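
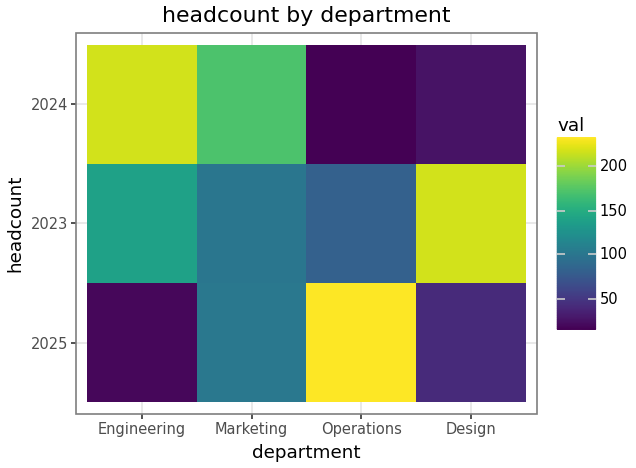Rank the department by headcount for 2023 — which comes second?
Top 3 for 2023: Design ≈ 220, Engineering ≈ 140, Marketing ≈ 100.

Engineering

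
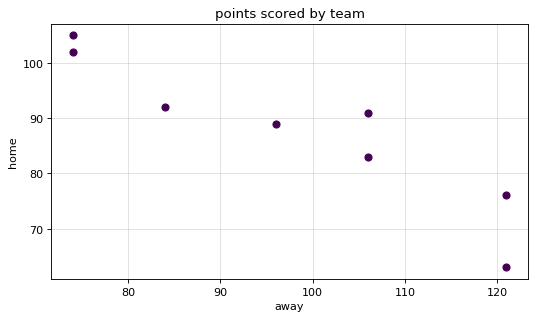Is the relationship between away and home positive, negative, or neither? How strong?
negative, strong

Points are negatively correlated; strong (|r| ≈ 0.9).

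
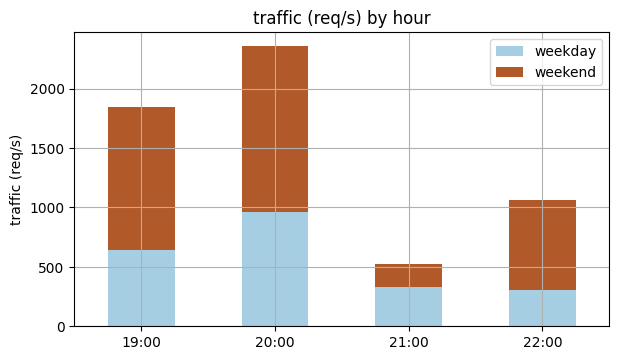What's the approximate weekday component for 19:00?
weekday top ≈ 600, bottom ≈ 0; segment ≈ 600.

≈ 600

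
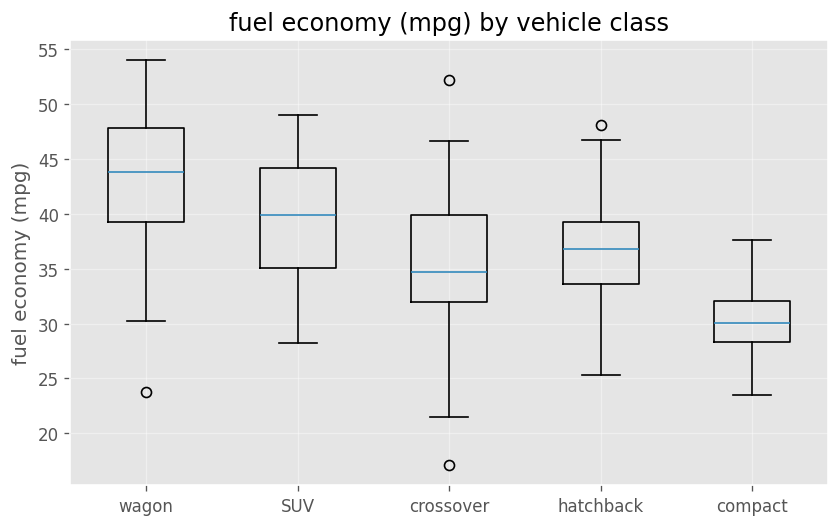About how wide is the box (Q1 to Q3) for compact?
Q3 ≈ 32, Q1 ≈ 28; IQR ≈ 4.

≈ 4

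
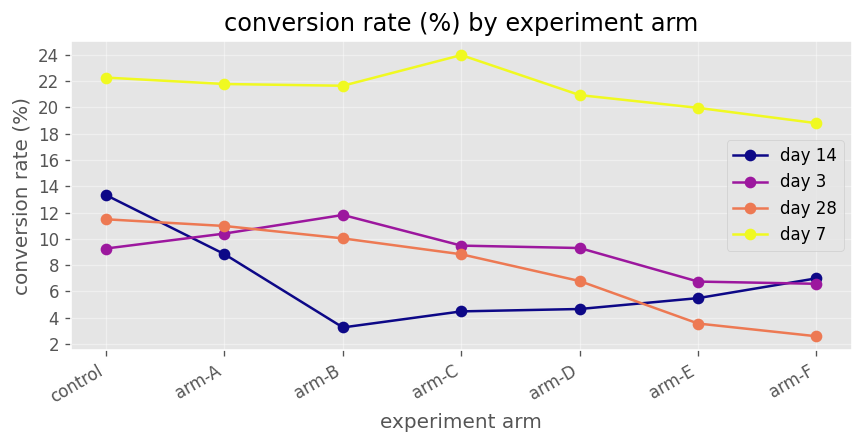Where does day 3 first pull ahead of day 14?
control: day 3 ≈ 10 vs day 14 ≈ 14 (not yet); arm-A: day 3 ≈ 10 vs day 14 ≈ 8 (first crossover).

arm-A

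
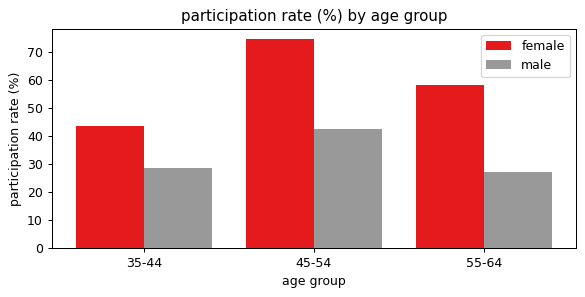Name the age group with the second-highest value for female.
55-64

Top 3 for female: 45-54 ≈ 70, 55-64 ≈ 60, 35-44 ≈ 40.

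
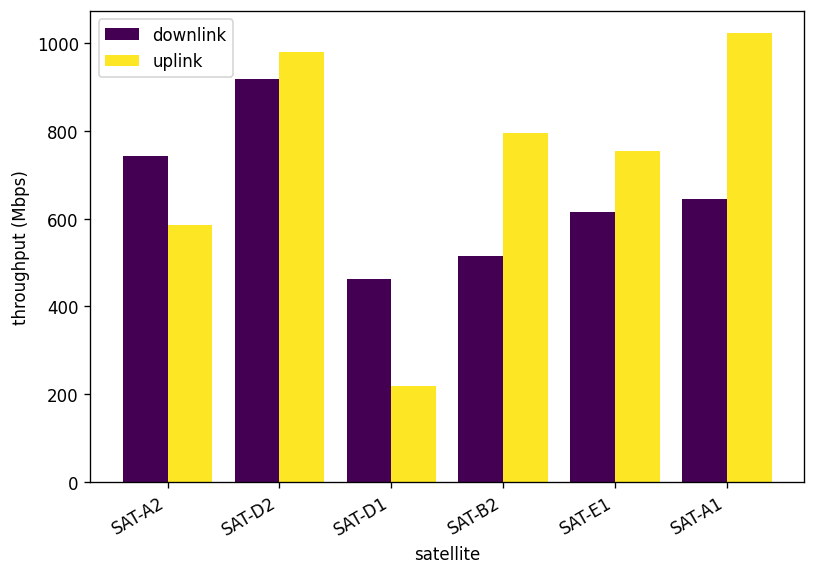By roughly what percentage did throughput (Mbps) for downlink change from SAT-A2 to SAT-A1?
≈ -14.3%

SAT-A2 ≈ 700, SAT-A1 ≈ 600; (600 − 700) / 700 ≈ -14.3%.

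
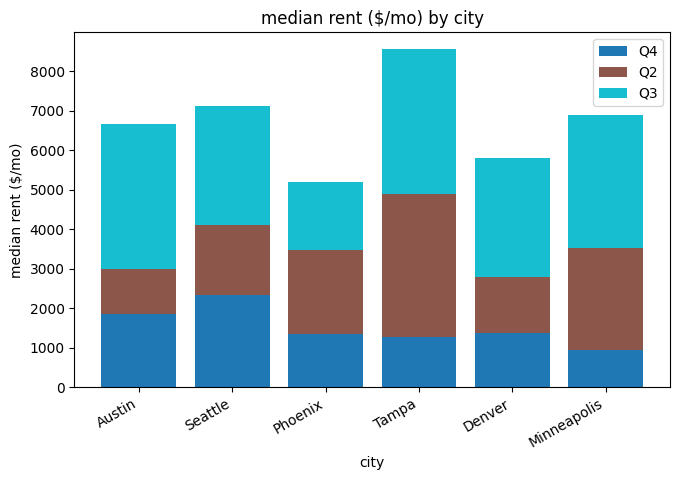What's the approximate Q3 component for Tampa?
Q3 top ≈ 9000, bottom ≈ 5000; segment ≈ 4000.

≈ 4000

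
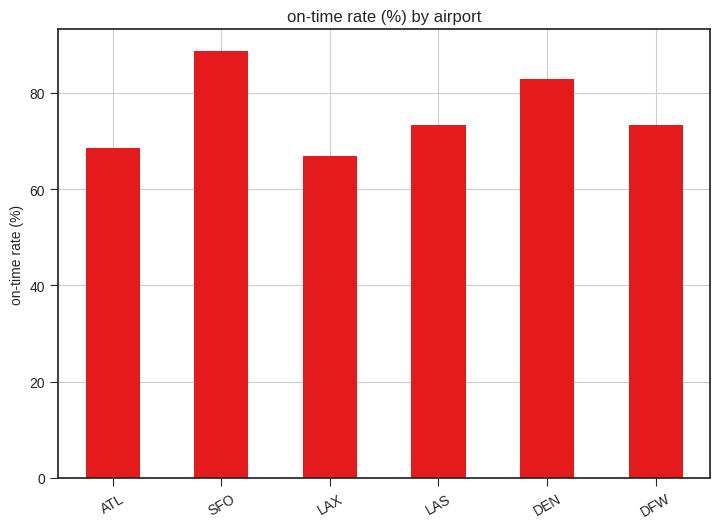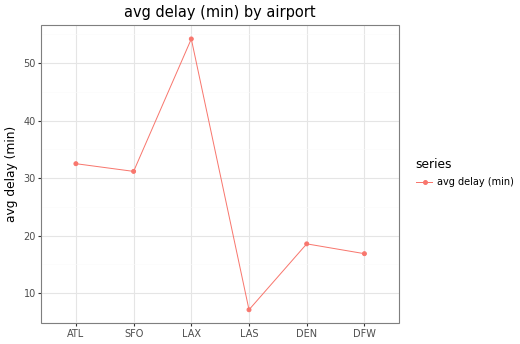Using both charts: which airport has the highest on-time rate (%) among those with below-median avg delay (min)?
Chart 2 median avg delay (min) ≈ 25; below-median airports: LAS, DEN, DFW. Among those, DEN has the highest on-time rate (%) (≈ 80).

DEN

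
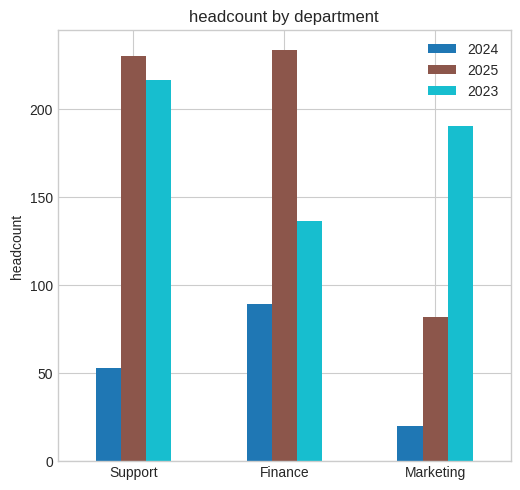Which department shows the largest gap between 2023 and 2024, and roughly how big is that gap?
Marketing: 2023 ≈ 200, 2024 ≈ 20 → gap ≈ 180. Next-largest (Support) is only ≈ 160.

Marketing, ≈ 180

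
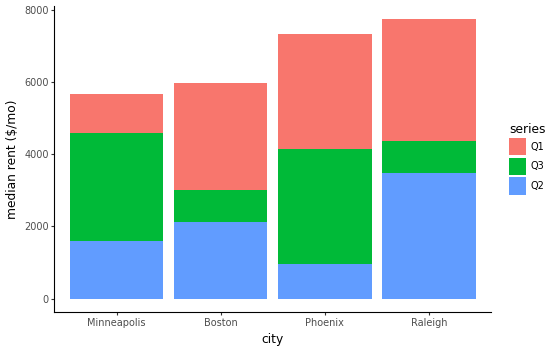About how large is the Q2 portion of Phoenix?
≈ 1000

Q2 top ≈ 1000, bottom ≈ 0; segment ≈ 1000.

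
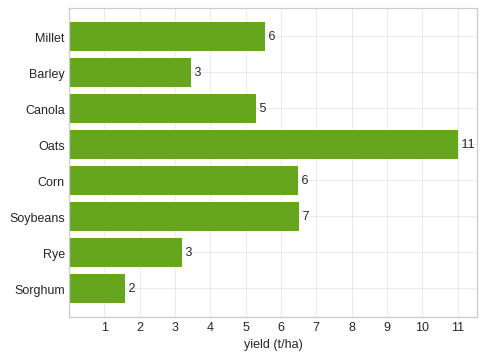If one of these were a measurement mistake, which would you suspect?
Oats

Oats ≈ 11; the rest sit between ≈ 2 and ≈ 7.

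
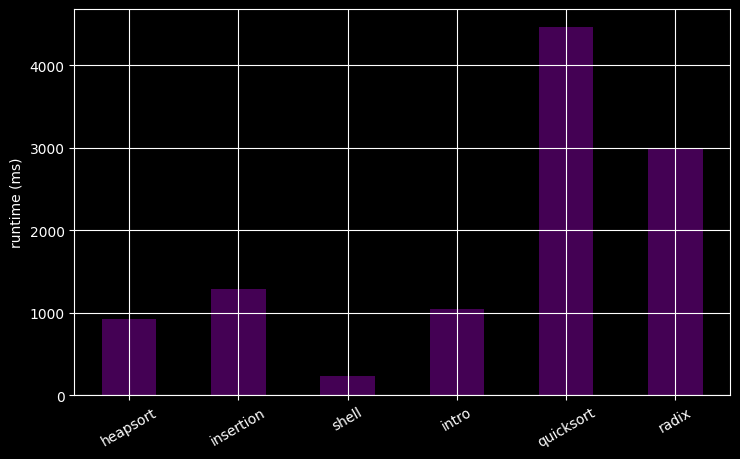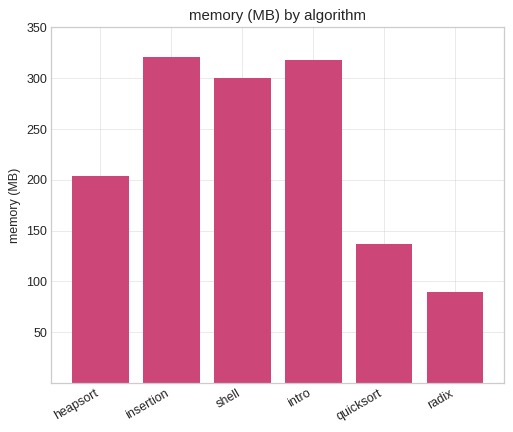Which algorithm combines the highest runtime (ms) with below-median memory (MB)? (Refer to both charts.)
Chart 2 median memory (MB) ≈ 250; below-median algorithms: heapsort, quicksort, radix. Among those, quicksort has the highest runtime (ms) (≈ 4500).

quicksort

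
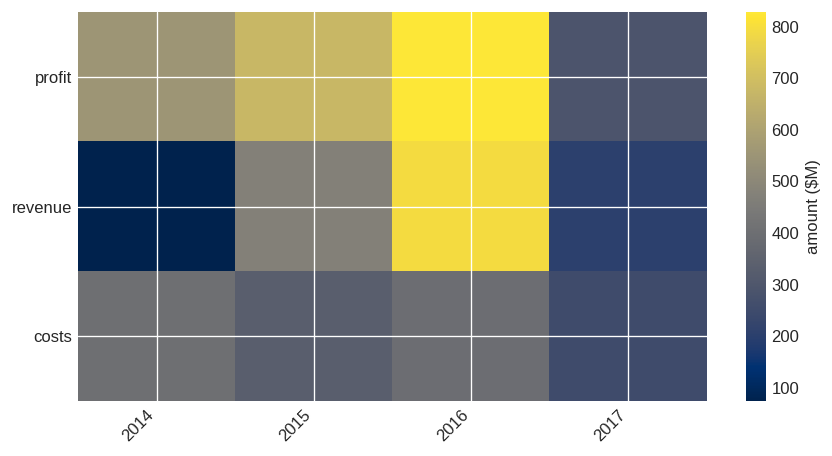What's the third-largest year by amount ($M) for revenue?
Top 4 for revenue: 2016 ≈ 800, 2015 ≈ 500, 2017 ≈ 200, 2014 ≈ 100.

2017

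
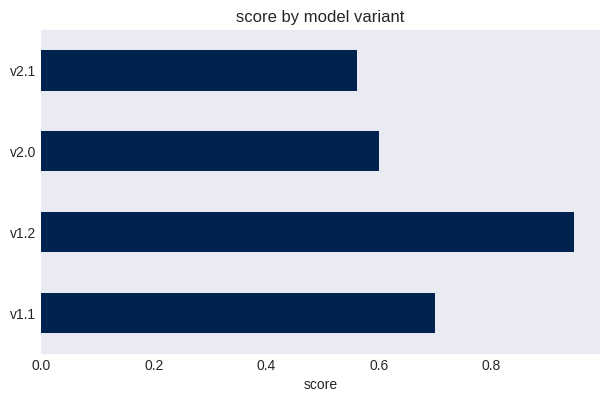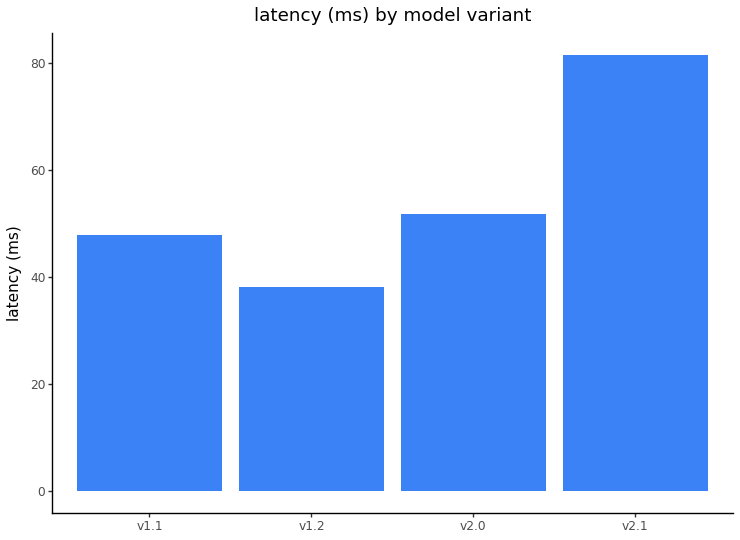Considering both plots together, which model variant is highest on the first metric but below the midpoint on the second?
Chart 2 median latency (ms) ≈ 50; below-median model variants: v1.1, v1.2. Among those, v1.2 has the highest score (≈ 0.9).

v1.2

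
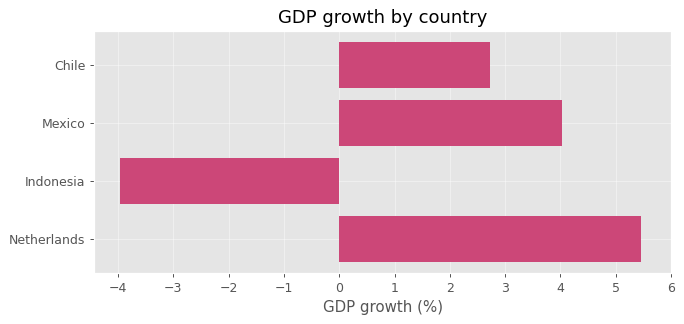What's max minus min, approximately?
≈ 9

Max Netherlands ≈ 5, min Indonesia ≈ -4; range ≈ 9.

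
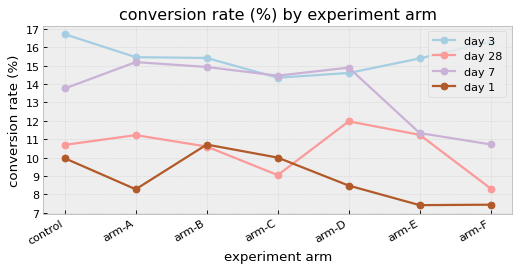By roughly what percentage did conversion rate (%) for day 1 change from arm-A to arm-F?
≈ -12.5%

arm-A ≈ 8, arm-F ≈ 7; (7 − 8) / 8 ≈ -12.5%.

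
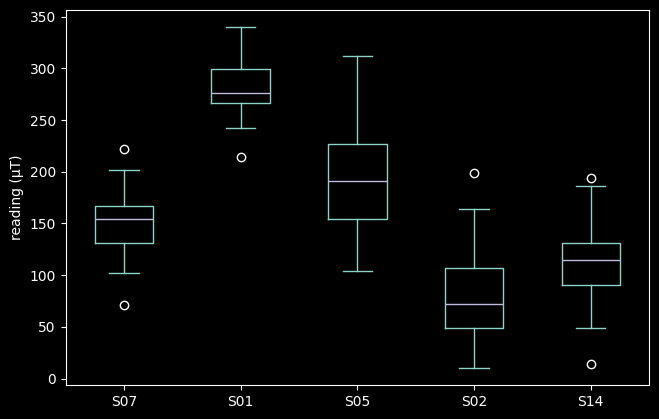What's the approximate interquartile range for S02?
≈ 60

Q3 ≈ 100, Q1 ≈ 40; IQR ≈ 60.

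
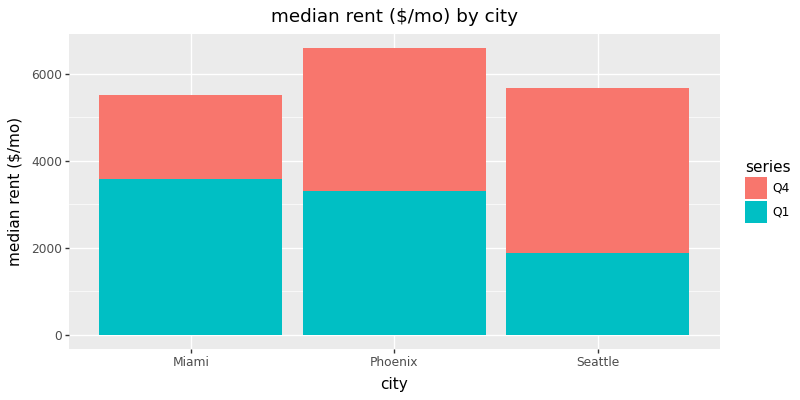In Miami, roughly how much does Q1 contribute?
≈ 4000

Q1 top ≈ 4000, bottom ≈ 0; segment ≈ 4000.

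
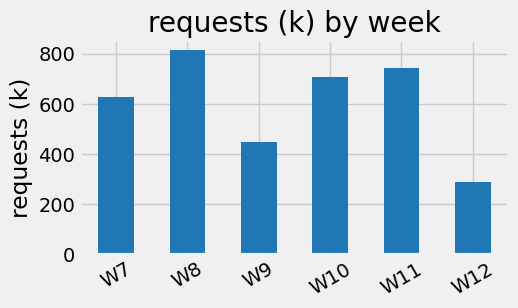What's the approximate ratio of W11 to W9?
≈ 1.75×

W11 ≈ 700, W9 ≈ 400; 700/400 ≈ 1.75.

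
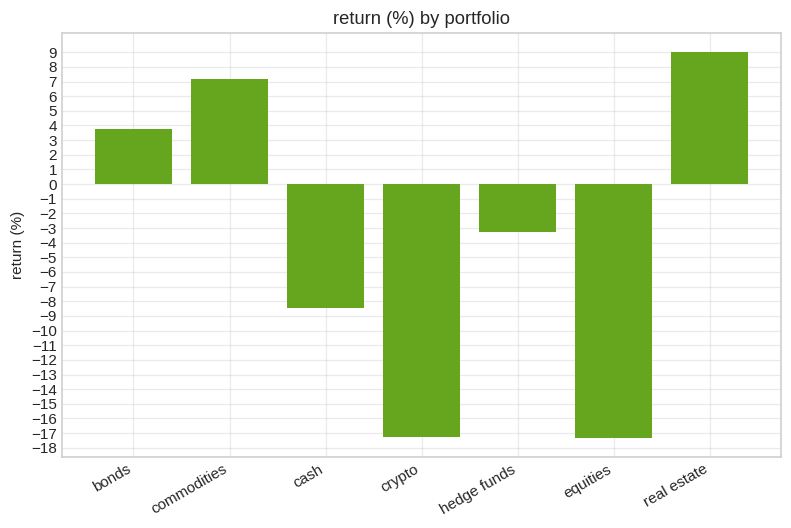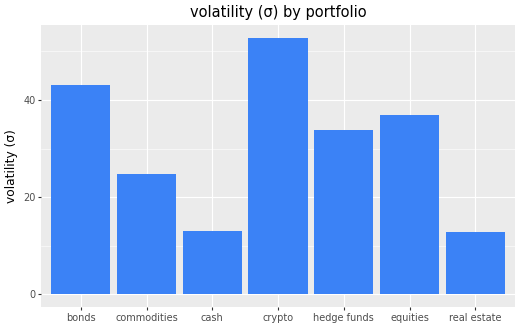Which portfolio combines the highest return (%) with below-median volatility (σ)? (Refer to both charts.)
real estate

Chart 2 median volatility (σ) ≈ 35; below-median portfolios: commodities, cash, real estate. Among those, real estate has the highest return (%) (≈ 9).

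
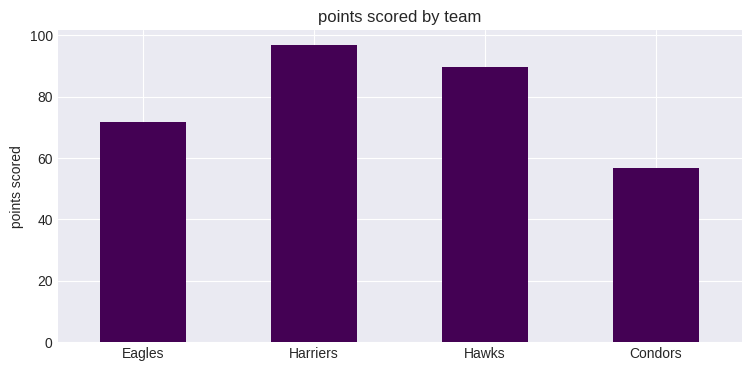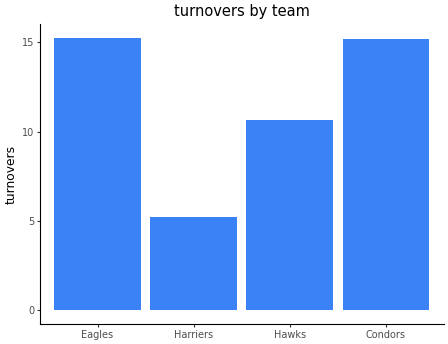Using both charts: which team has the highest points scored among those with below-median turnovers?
Chart 2 median turnovers ≈ 12; below-median teams: Harriers, Hawks. Among those, Harriers has the highest points scored (≈ 100).

Harriers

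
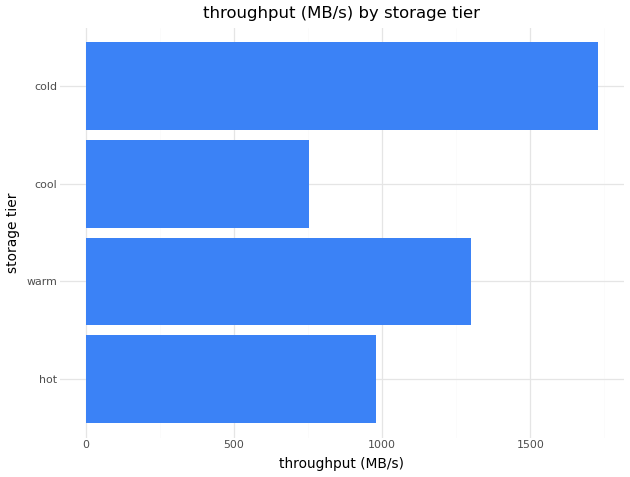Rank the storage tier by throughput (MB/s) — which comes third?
Top 4: cold ≈ 1800, warm ≈ 1200, hot ≈ 1000, cool ≈ 800.

hot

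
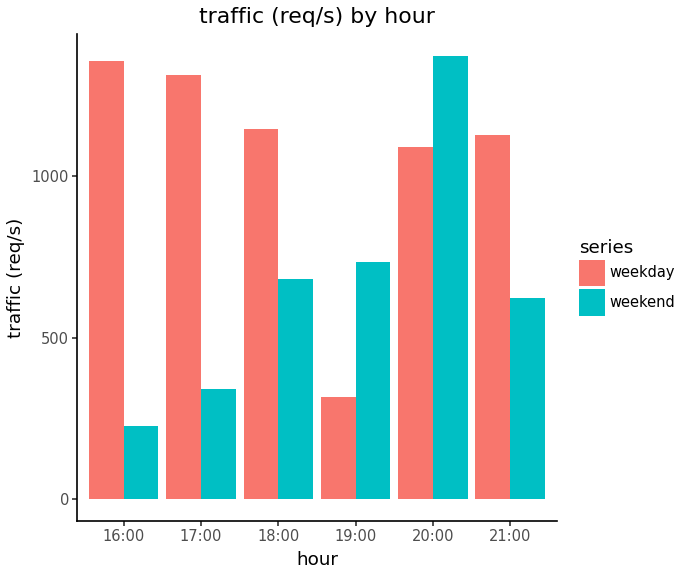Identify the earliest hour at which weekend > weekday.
18:00: weekend ≈ 600 vs weekday ≈ 1200 (not yet); 19:00: weekend ≈ 800 vs weekday ≈ 400 (first crossover).

19:00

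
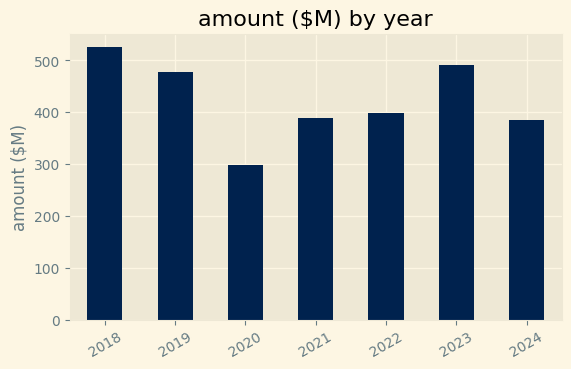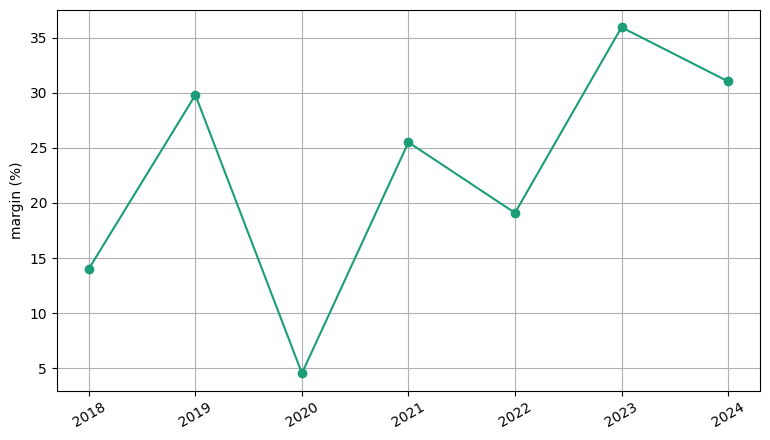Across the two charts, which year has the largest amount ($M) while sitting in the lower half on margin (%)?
Chart 2 median margin (%) ≈ 25; below-median years: 2018, 2020, 2022. Among those, 2018 has the highest amount ($M) (≈ 550).

2018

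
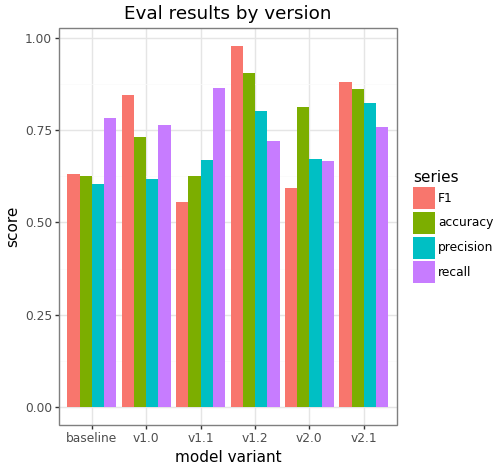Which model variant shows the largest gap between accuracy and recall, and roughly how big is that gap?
v1.1: accuracy ≈ 0.6, recall ≈ 0.9 → gap ≈ 0.3. Next-largest (v1.2) is only ≈ 0.2.

v1.1, ≈ 0.3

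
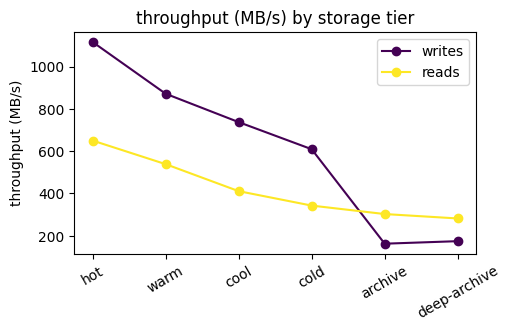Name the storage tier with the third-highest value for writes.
cool

Top 4 for writes: hot ≈ 1100, warm ≈ 900, cool ≈ 700, cold ≈ 600.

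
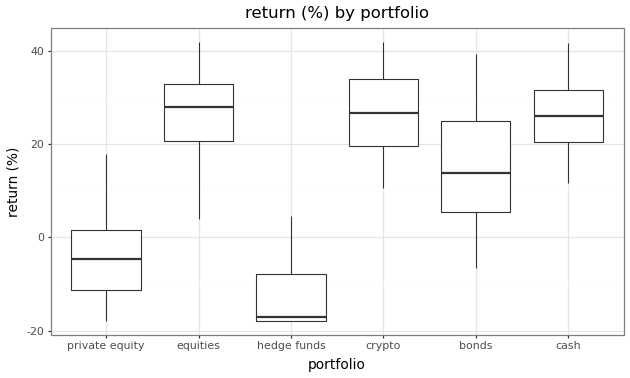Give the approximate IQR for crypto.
Q3 ≈ 35, Q1 ≈ 20; IQR ≈ 15.

≈ 15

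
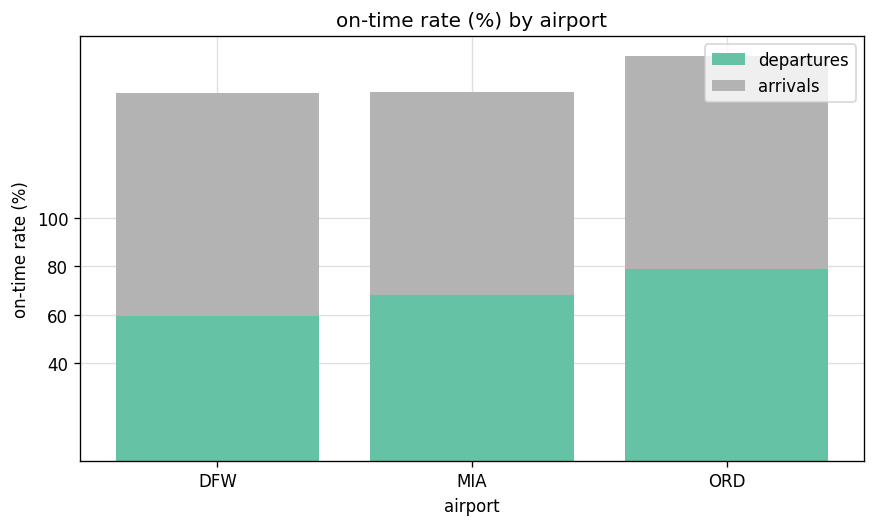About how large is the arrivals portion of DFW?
arrivals top ≈ 160, bottom ≈ 60; segment ≈ 100.

≈ 100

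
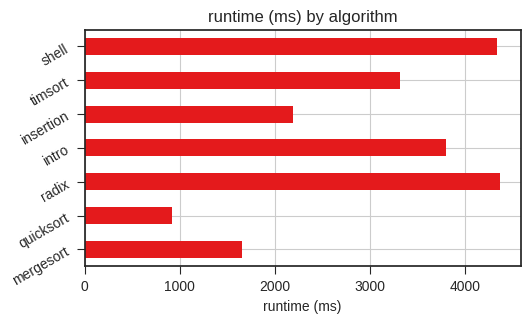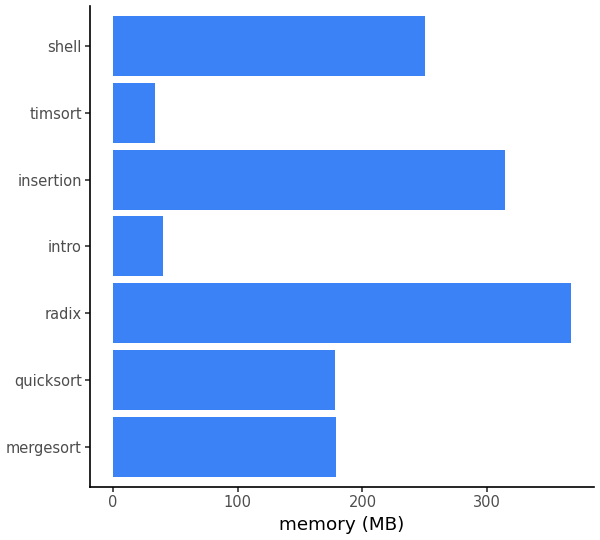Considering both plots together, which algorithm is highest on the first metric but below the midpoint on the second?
intro

Chart 2 median memory (MB) ≈ 200; below-median algorithms: quicksort, intro, timsort. Among those, intro has the highest runtime (ms) (≈ 4000).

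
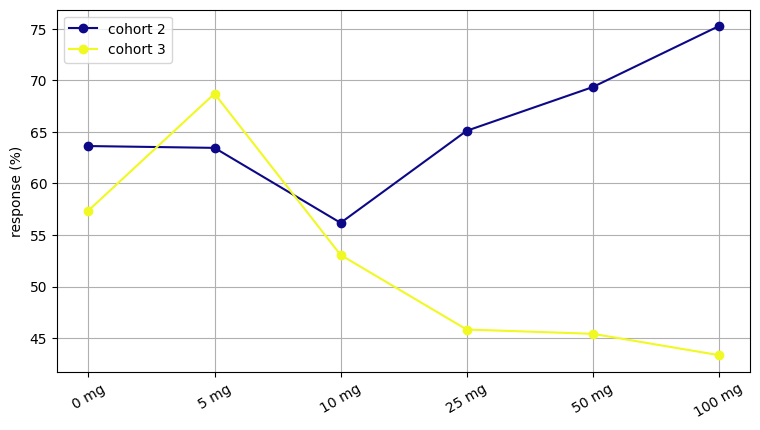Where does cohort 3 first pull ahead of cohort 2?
5 mg

0 mg: cohort 3 ≈ 55 vs cohort 2 ≈ 65 (not yet); 5 mg: cohort 3 ≈ 70 vs cohort 2 ≈ 65 (first crossover).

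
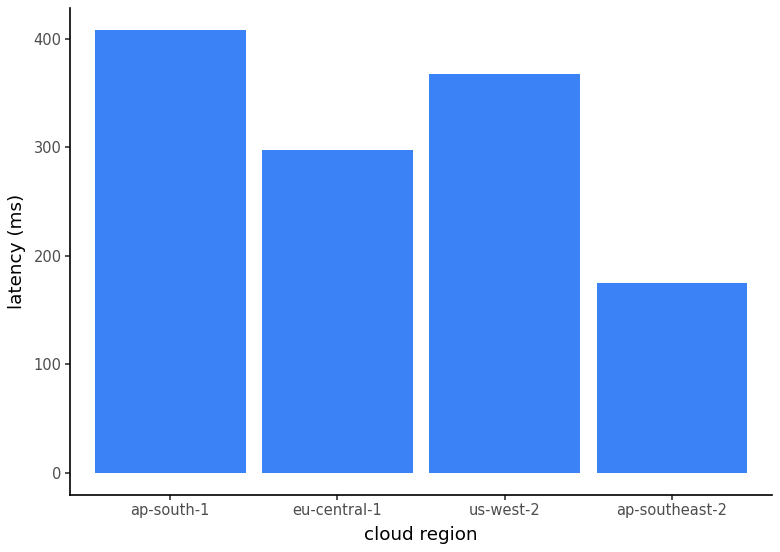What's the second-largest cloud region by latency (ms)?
Top 3: ap-south-1 ≈ 400, us-west-2 ≈ 350, eu-central-1 ≈ 300.

us-west-2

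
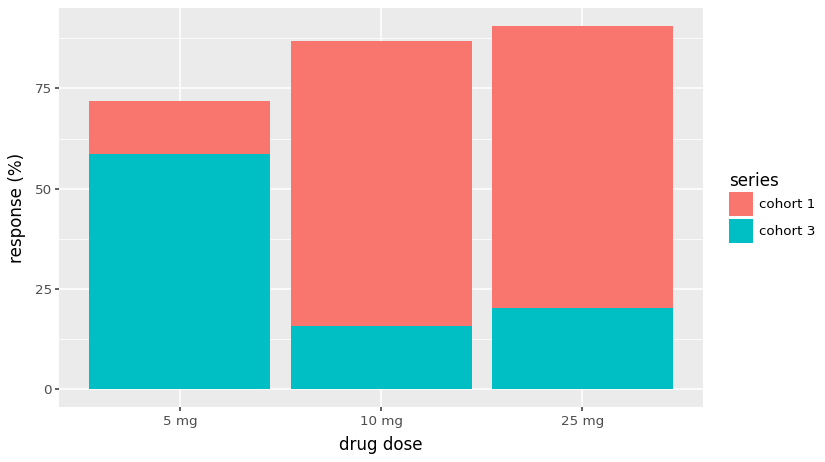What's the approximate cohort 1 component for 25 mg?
≈ 70

cohort 1 top ≈ 90, bottom ≈ 20; segment ≈ 70.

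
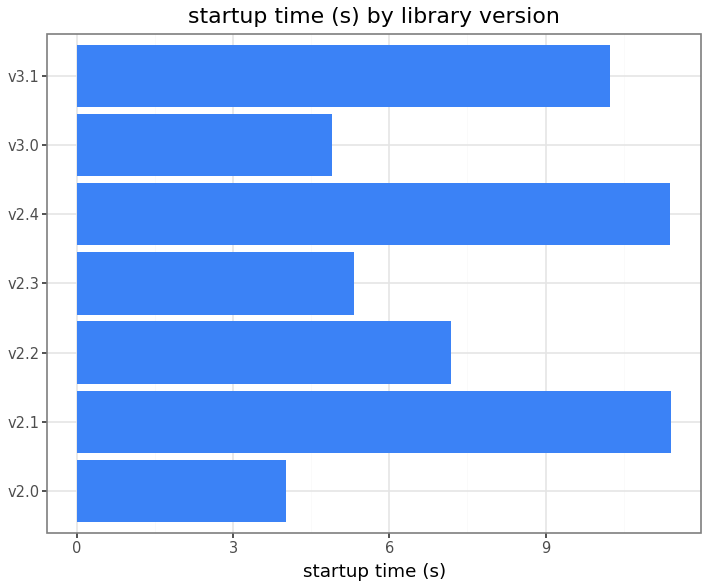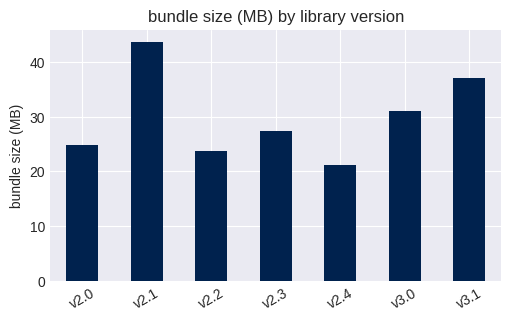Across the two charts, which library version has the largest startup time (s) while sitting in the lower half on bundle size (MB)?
Chart 2 median bundle size (MB) ≈ 25; below-median library versions: v2.0, v2.2, v2.4. Among those, v2.4 has the highest startup time (s) (≈ 12).

v2.4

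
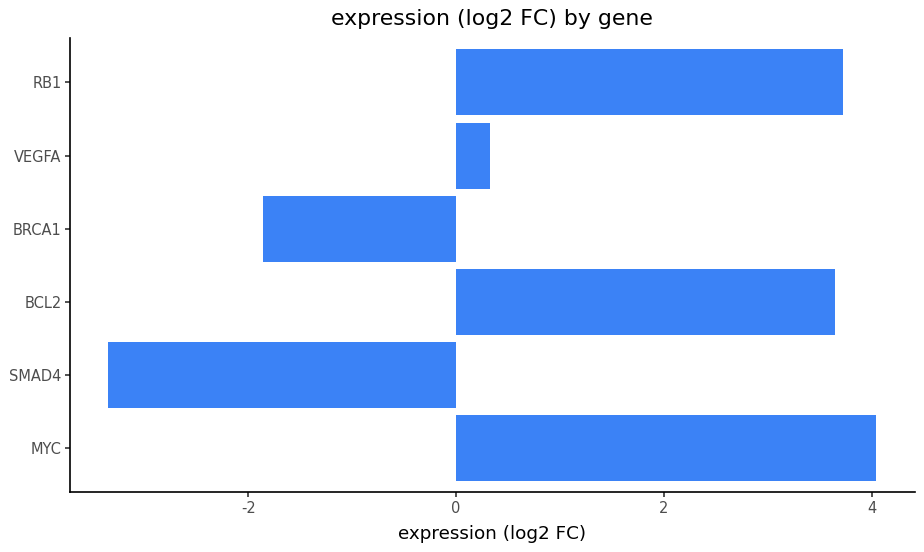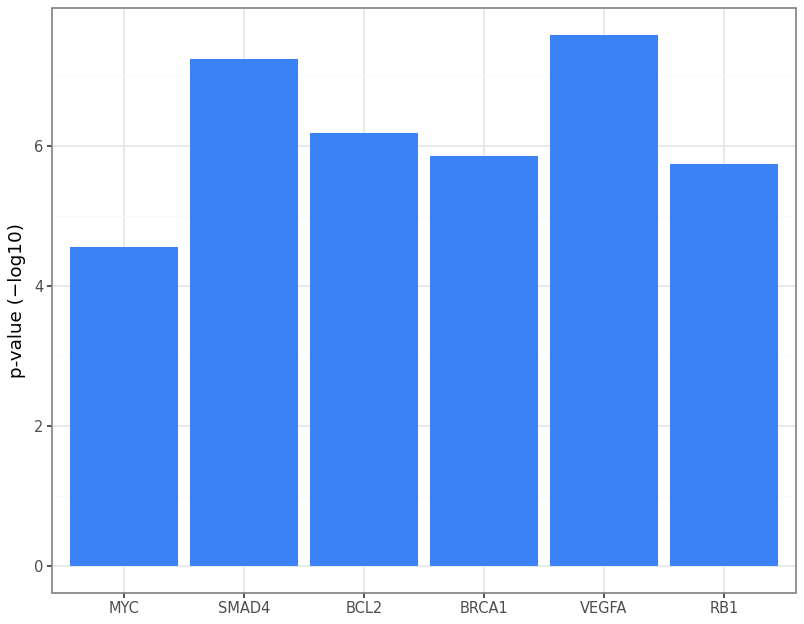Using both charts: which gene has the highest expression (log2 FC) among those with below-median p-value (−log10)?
Chart 2 median p-value (−log10) ≈ 6; below-median genes: MYC, BRCA1, RB1. Among those, MYC has the highest expression (log2 FC) (≈ 4).

MYC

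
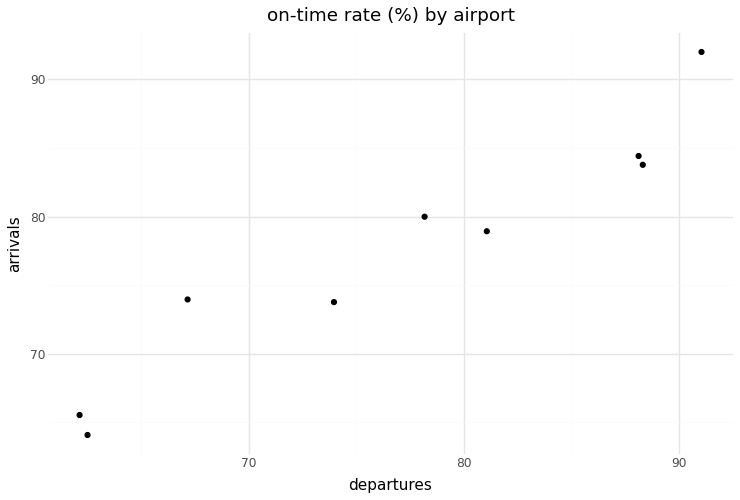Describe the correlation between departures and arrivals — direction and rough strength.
positive, strong

Points are positively correlated; strong (|r| ≈ 1.0).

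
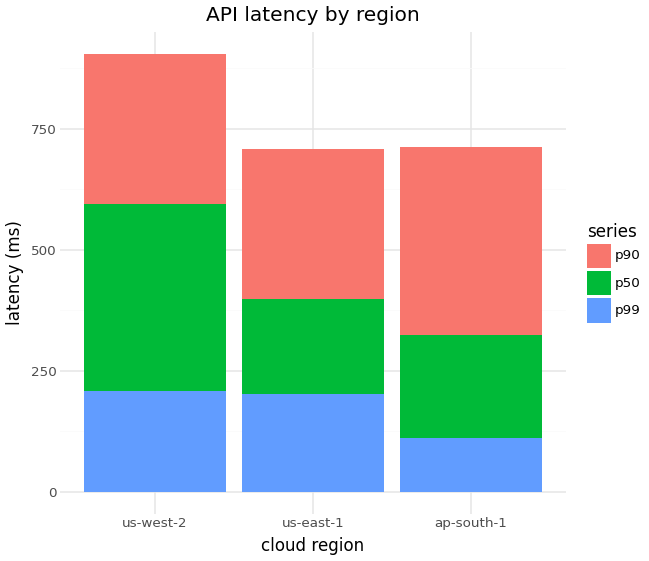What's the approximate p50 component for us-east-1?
p50 top ≈ 400, bottom ≈ 200; segment ≈ 200.

≈ 200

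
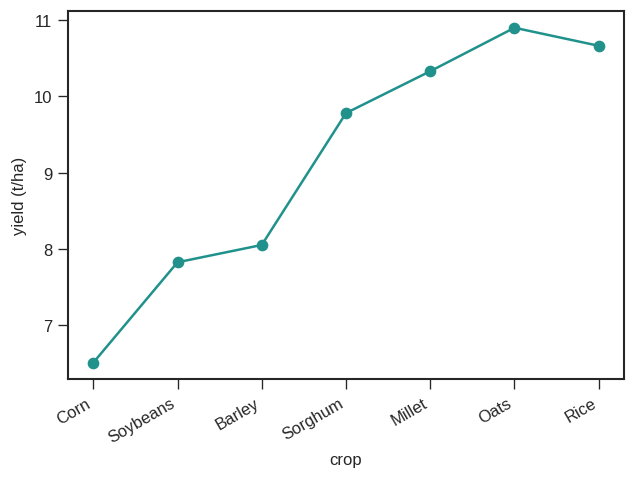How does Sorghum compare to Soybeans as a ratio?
≈ 1.25×

Sorghum ≈ 10.0, Soybeans ≈ 8.0; 10.0/8.0 ≈ 1.25.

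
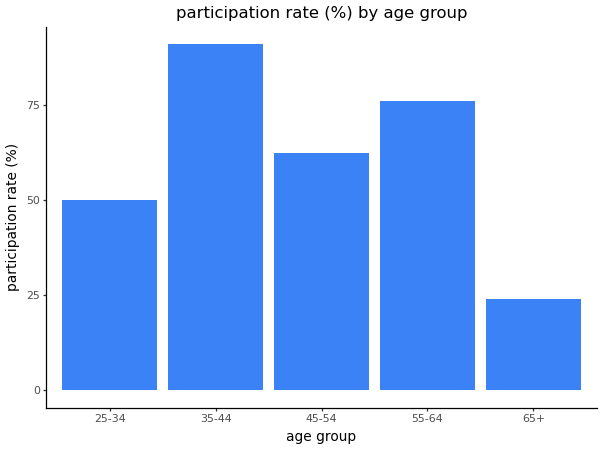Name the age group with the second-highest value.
Top 3: 35-44 ≈ 90, 55-64 ≈ 80, 45-54 ≈ 60.

55-64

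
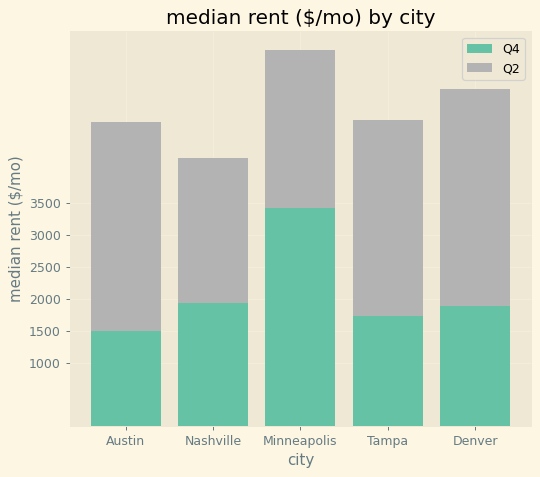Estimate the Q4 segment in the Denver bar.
≈ 2000

Q4 top ≈ 2000, bottom ≈ 0; segment ≈ 2000.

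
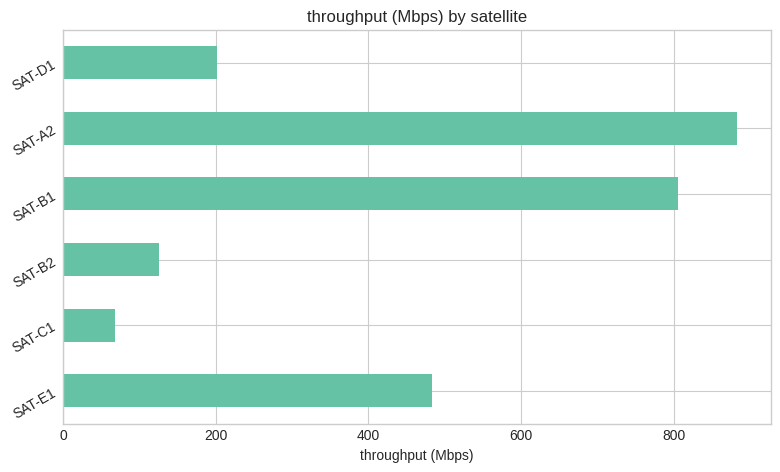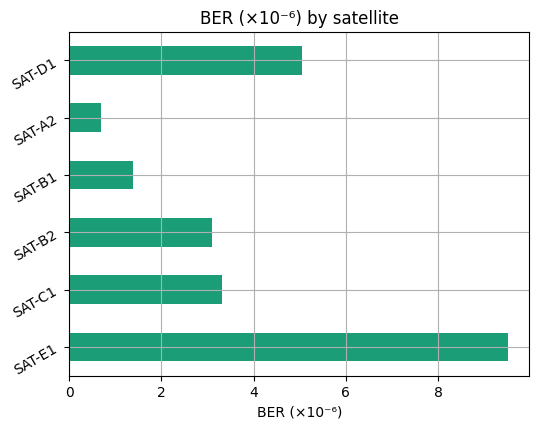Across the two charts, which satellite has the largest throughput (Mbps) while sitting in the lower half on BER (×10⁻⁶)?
SAT-A2

Chart 2 median BER (×10⁻⁶) ≈ 3; below-median satellites: SAT-B2, SAT-B1, SAT-A2. Among those, SAT-A2 has the highest throughput (Mbps) (≈ 900).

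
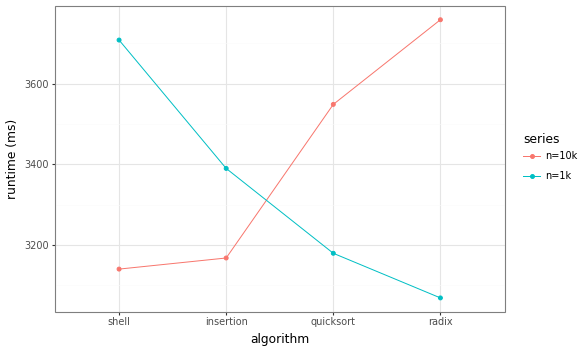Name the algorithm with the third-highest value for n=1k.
quicksort

Top 4 for n=1k: shell ≈ 3700, insertion ≈ 3400, quicksort ≈ 3200, radix ≈ 3100.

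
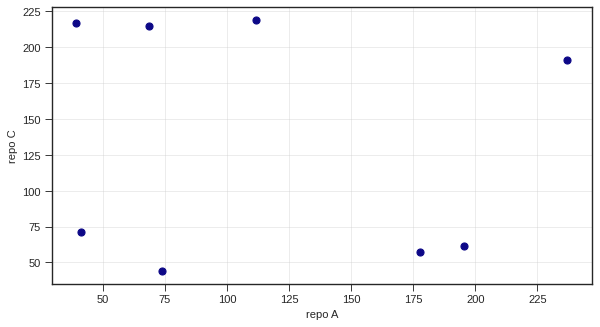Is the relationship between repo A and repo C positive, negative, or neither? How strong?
Points are roughly uncorrelated; weak (|r| ≈ 0.1).

no clear correlation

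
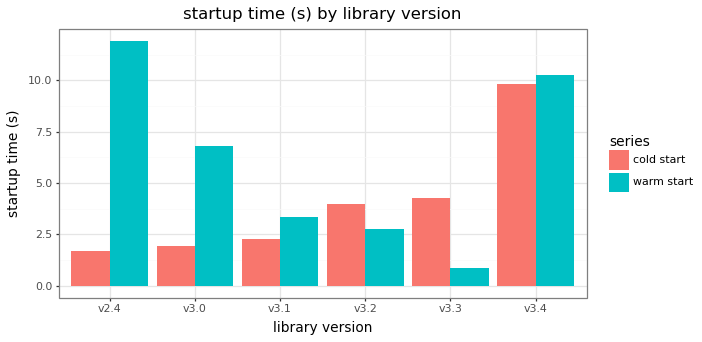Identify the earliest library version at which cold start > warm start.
v3.1: cold start ≈ 2 vs warm start ≈ 3 (not yet); v3.2: cold start ≈ 4 vs warm start ≈ 3 (first crossover).

v3.2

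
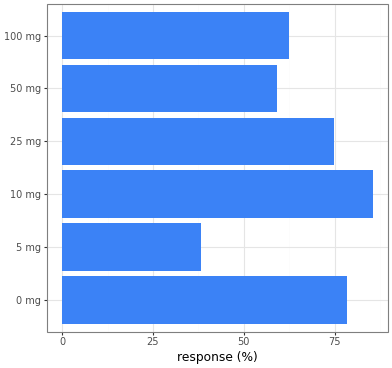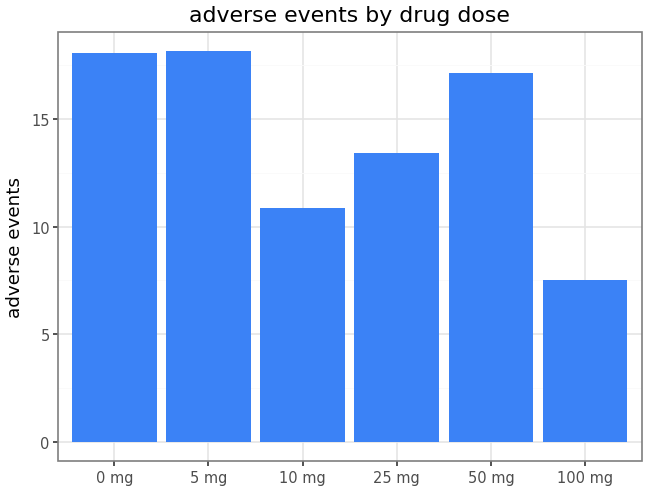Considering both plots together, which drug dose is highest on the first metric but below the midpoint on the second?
Chart 2 median adverse events ≈ 16; below-median drug doses: 10 mg, 25 mg, 100 mg. Among those, 10 mg has the highest response (%) (≈ 90).

10 mg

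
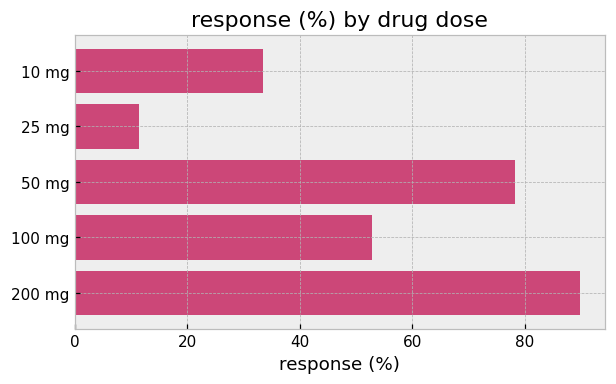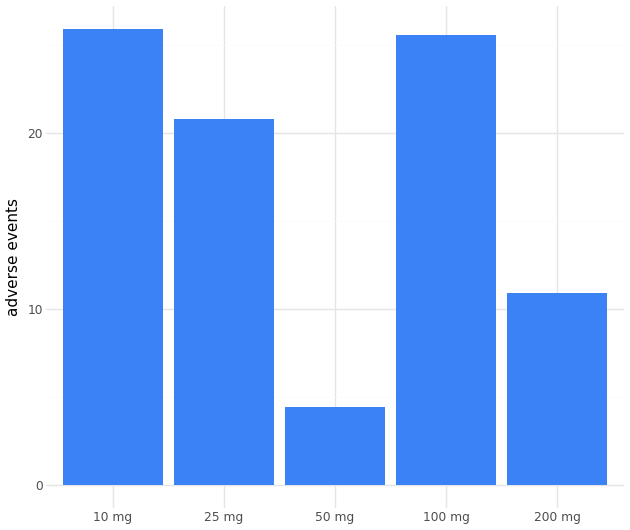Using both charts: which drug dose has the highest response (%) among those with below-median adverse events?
Chart 2 median adverse events ≈ 20; below-median drug doses: 50 mg, 200 mg. Among those, 200 mg has the highest response (%) (≈ 90).

200 mg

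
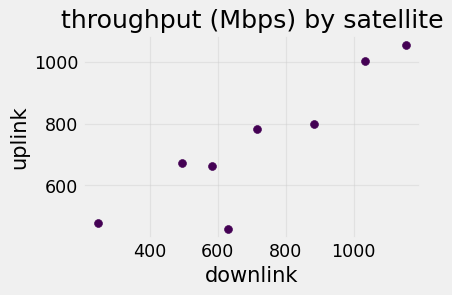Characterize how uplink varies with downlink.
Points are positively correlated; strong (|r| ≈ 0.9).

positive, strong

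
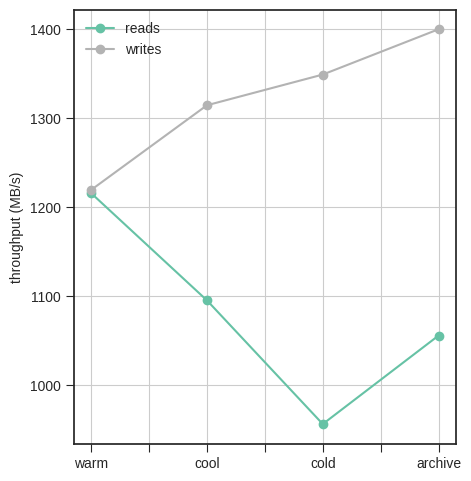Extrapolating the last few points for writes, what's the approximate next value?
Last three: 1300, 1350, 1400 → slope ≈ 50/step → next ≈ 1450.

≈ 1450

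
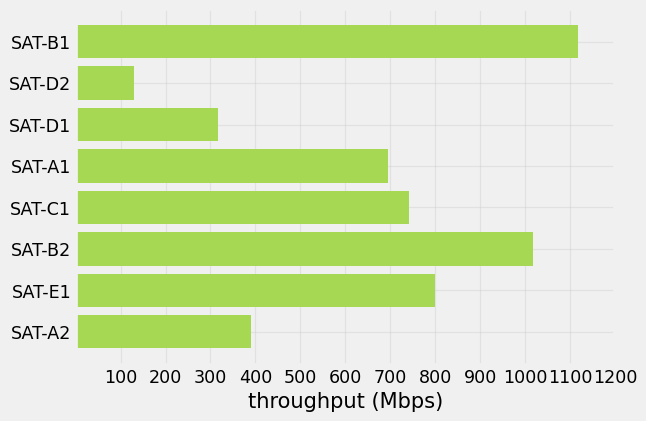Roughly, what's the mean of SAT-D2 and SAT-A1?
≈ 400

(100 + 700) / 2 ≈ 400.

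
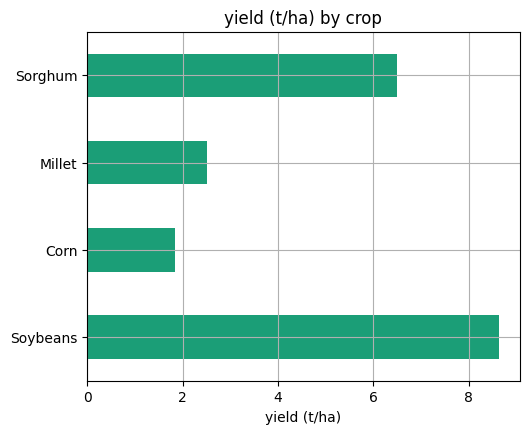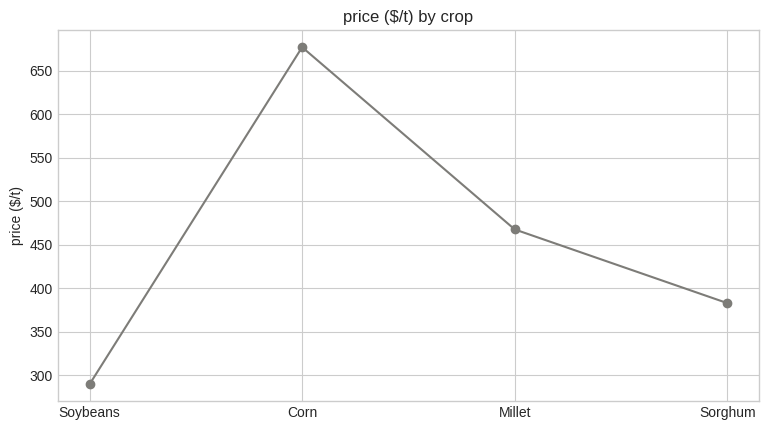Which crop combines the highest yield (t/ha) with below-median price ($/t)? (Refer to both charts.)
Chart 2 median price ($/t) ≈ 400; below-median crops: Soybeans, Sorghum. Among those, Soybeans has the highest yield (t/ha) (≈ 9).

Soybeans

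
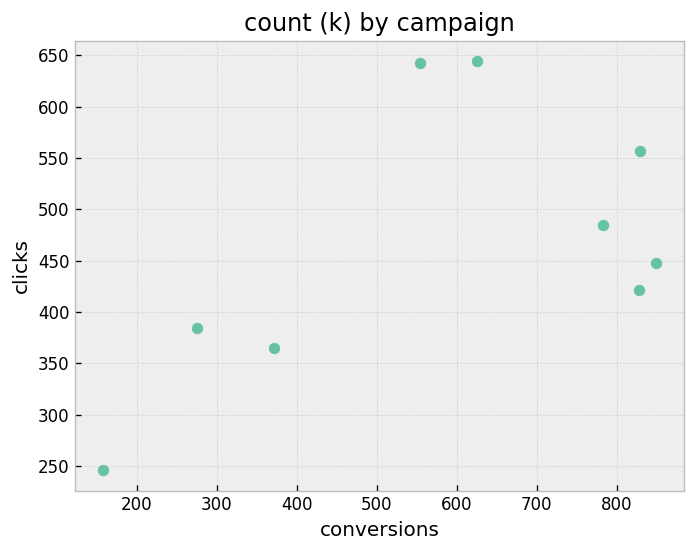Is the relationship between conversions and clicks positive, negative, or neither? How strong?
positive, moderate

Points are positively correlated; moderate (|r| ≈ 0.5).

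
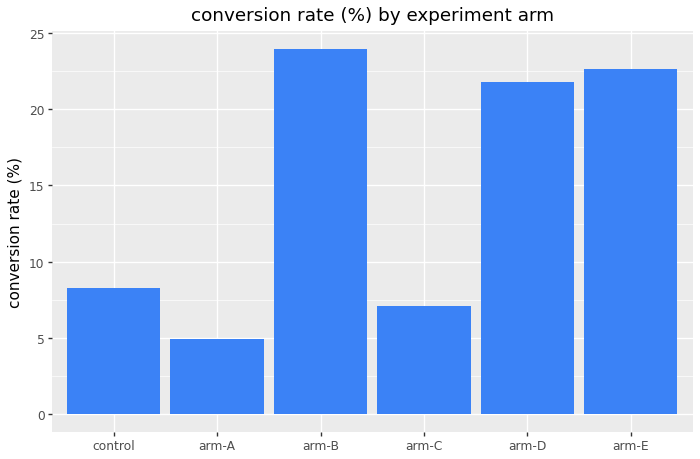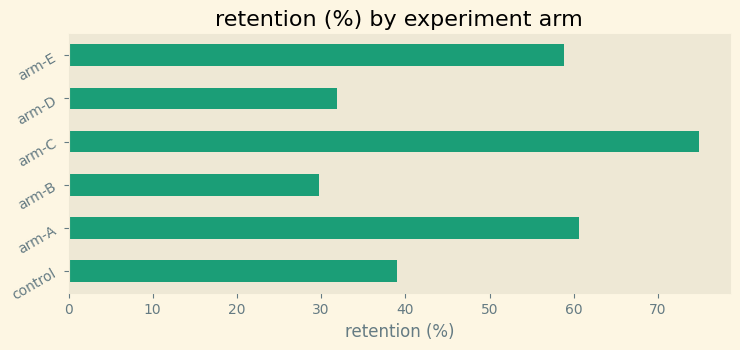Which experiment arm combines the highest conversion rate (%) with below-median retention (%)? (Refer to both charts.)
arm-B

Chart 2 median retention (%) ≈ 50; below-median experiment arms: control, arm-B, arm-D. Among those, arm-B has the highest conversion rate (%) (≈ 25).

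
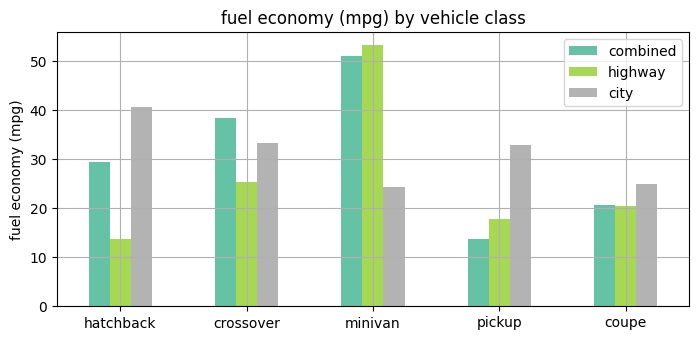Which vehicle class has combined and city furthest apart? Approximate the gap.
minivan, ≈ 25 mpg

minivan: combined ≈ 50, city ≈ 25 → gap ≈ 25. Next-largest (pickup) is only ≈ 20.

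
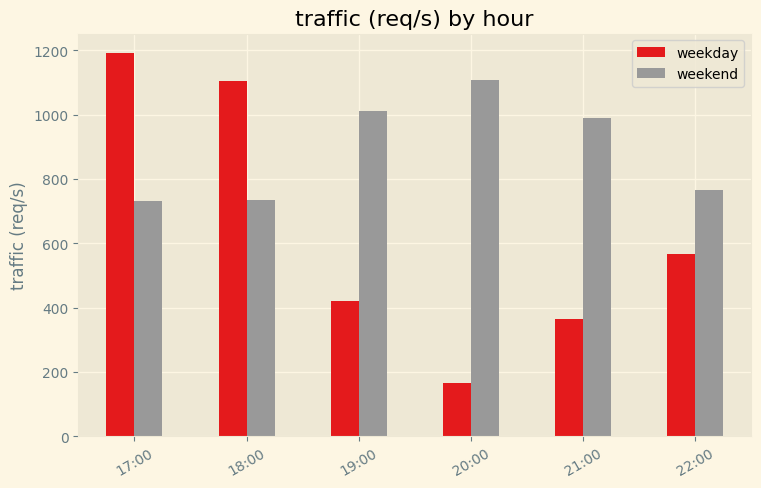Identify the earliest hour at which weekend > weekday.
19:00

18:00: weekend ≈ 700 vs weekday ≈ 1100 (not yet); 19:00: weekend ≈ 1000 vs weekday ≈ 400 (first crossover).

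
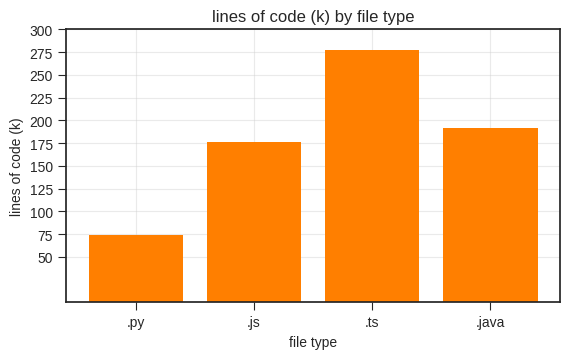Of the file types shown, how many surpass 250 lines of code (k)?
1

Above 250: .ts.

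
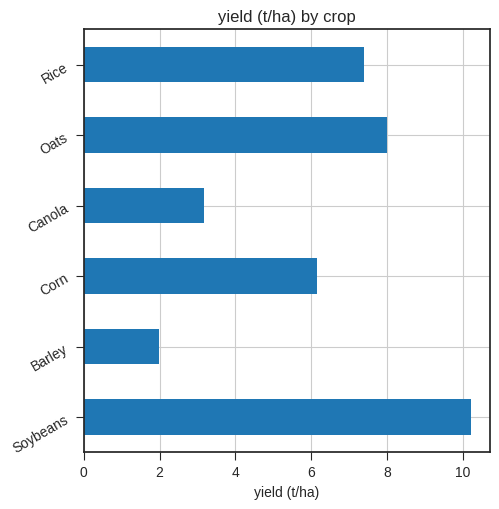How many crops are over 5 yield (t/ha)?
4

Above 5: Soybeans, Corn, Oats, Rice.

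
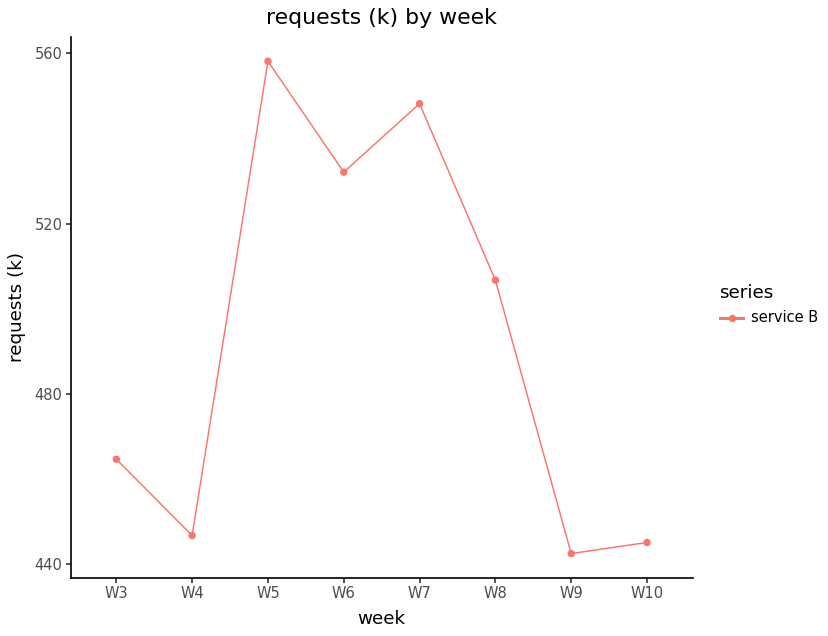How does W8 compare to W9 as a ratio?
W8 ≈ 510, W9 ≈ 440; 510/440 ≈ 1.16.

≈ 1.16×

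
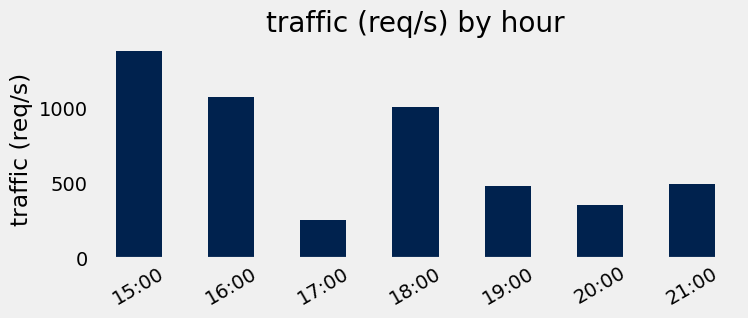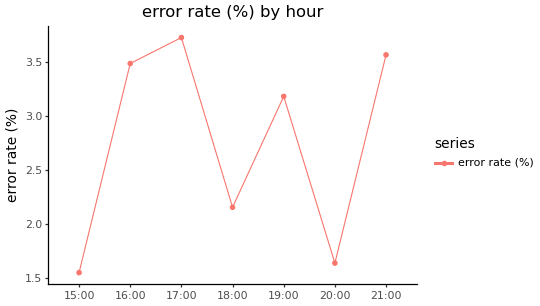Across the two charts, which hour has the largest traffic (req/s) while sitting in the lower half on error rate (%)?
15:00

Chart 2 median error rate (%) ≈ 3; below-median hours: 15:00, 18:00, 20:00. Among those, 15:00 has the highest traffic (req/s) (≈ 1400).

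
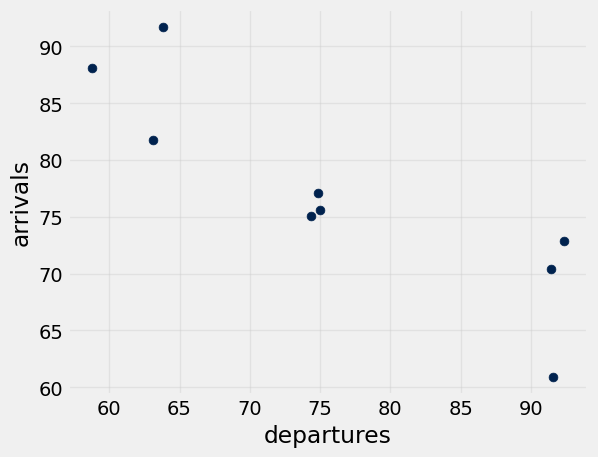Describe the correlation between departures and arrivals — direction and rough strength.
Points are negatively correlated; strong (|r| ≈ 0.9).

negative, strong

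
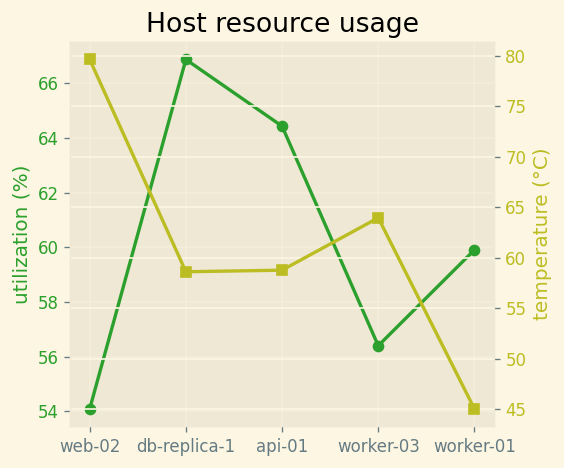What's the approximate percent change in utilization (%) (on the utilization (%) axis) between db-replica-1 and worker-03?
≈ -15.2%

db-replica-1 ≈ 66, worker-03 ≈ 56; (56 − 66) / 66 ≈ -15.2%.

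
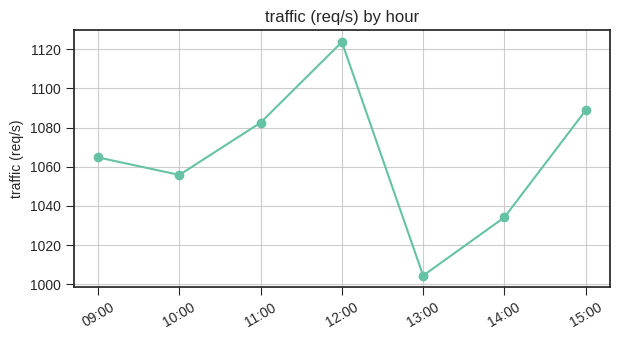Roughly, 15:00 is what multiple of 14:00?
≈ 1.06×

15:00 ≈ 1090, 14:00 ≈ 1030; 1090/1030 ≈ 1.06.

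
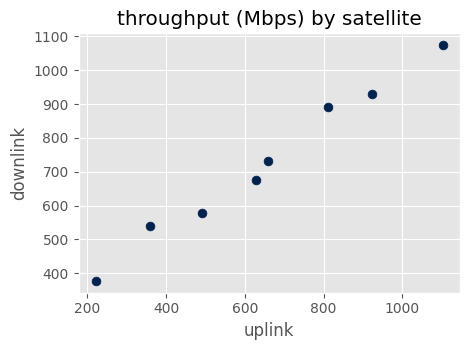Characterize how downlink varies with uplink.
Points are positively correlated; strong (|r| ≈ 1.0).

positive, strong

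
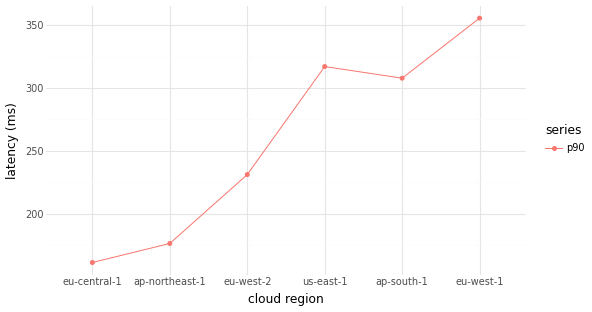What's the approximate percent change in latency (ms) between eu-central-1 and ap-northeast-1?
≈ +12.5%

eu-central-1 ≈ 160, ap-northeast-1 ≈ 180; (180 − 160) / 160 ≈ +12.5%.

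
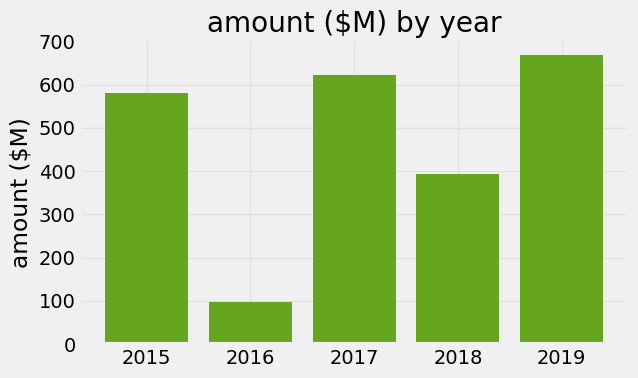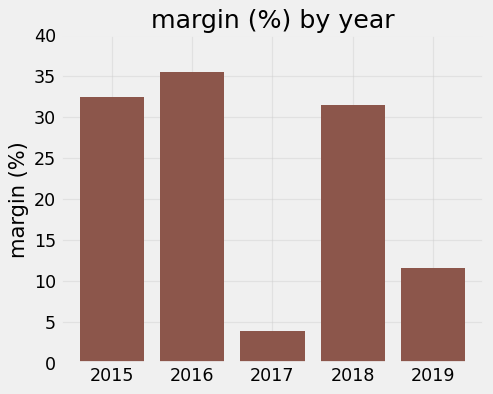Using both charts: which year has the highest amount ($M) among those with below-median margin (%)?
Chart 2 median margin (%) ≈ 30; below-median years: 2017, 2019. Among those, 2019 has the highest amount ($M) (≈ 700).

2019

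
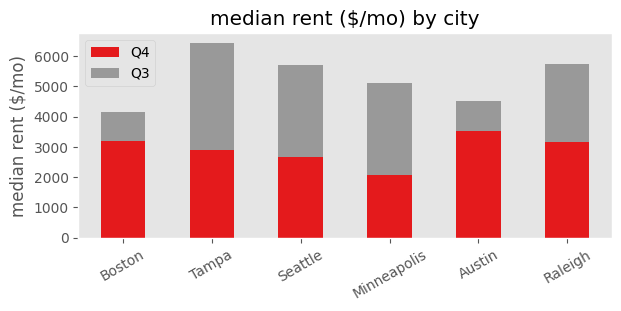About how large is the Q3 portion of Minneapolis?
≈ 3000

Q3 top ≈ 5000, bottom ≈ 2000; segment ≈ 3000.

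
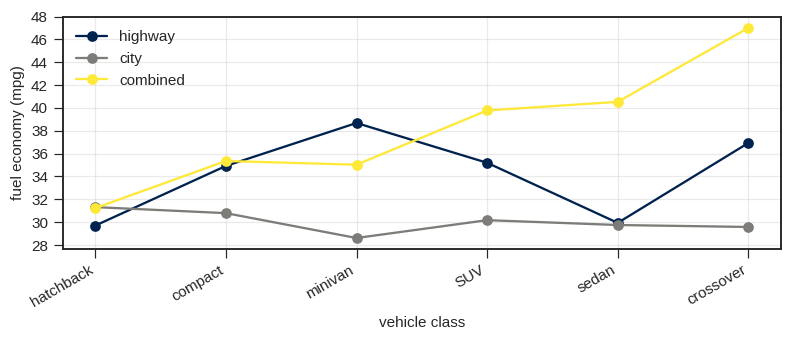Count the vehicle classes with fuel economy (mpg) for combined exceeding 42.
1

Above 42: crossover.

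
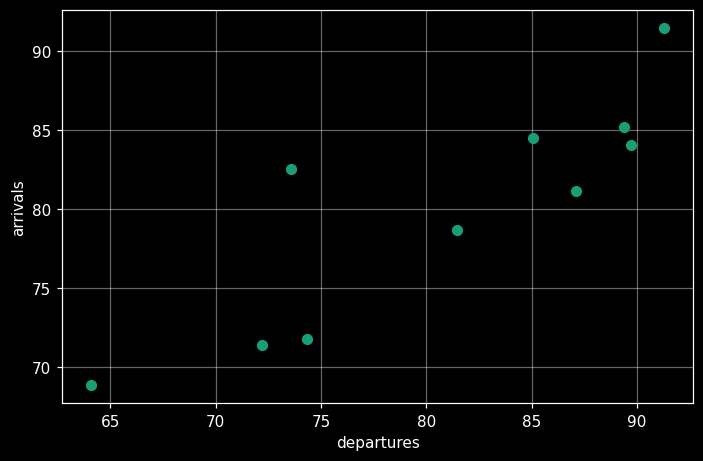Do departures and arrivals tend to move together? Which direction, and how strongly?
positive, strong

Points are positively correlated; strong (|r| ≈ 0.9).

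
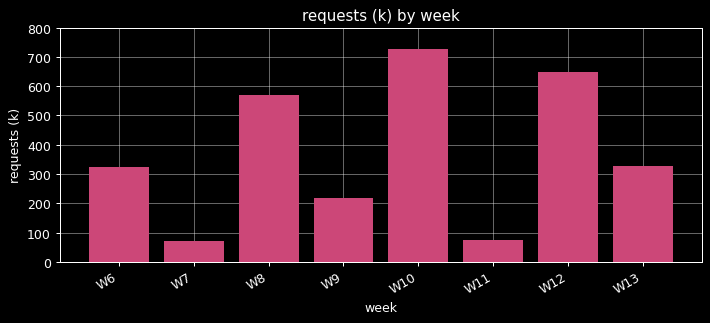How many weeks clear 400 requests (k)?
Above 400: W8, W10, W12.

3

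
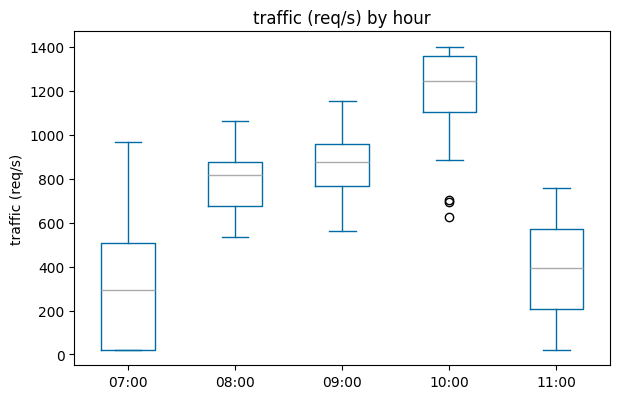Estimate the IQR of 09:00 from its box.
≈ 200

Q3 ≈ 1000, Q1 ≈ 800; IQR ≈ 200.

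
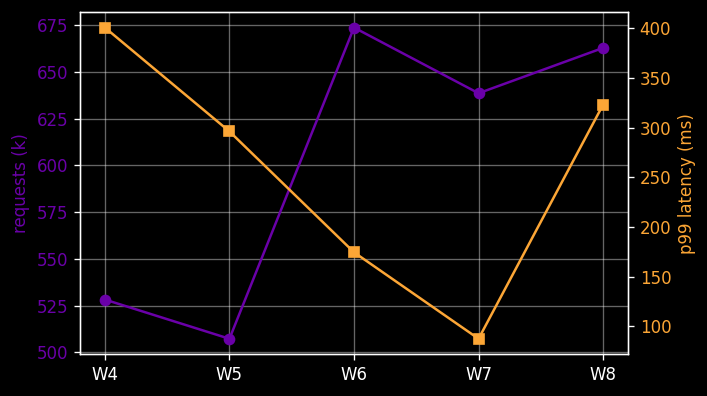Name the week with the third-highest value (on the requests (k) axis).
W7

Top 4 (on the requests (k) axis): W6 ≈ 680, W8 ≈ 660, W7 ≈ 640, W4 ≈ 520.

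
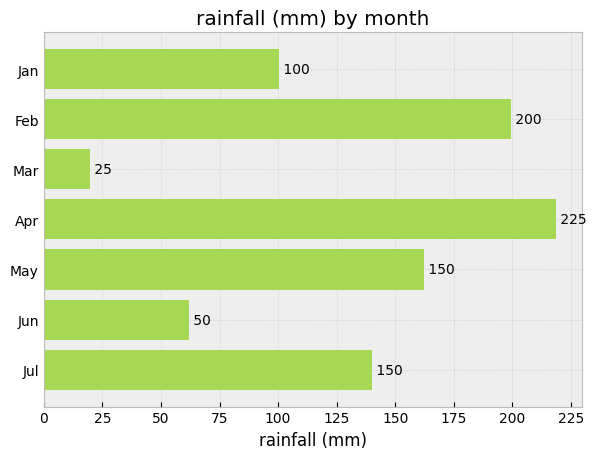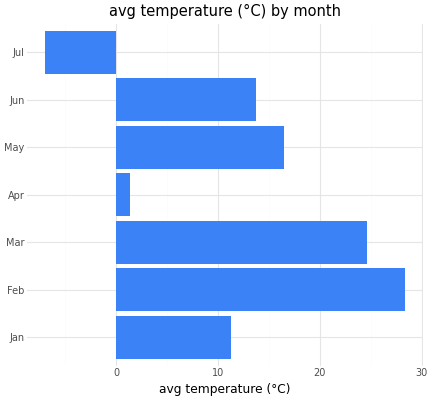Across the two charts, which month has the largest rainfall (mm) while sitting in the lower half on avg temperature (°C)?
Chart 2 median avg temperature (°C) ≈ 15; below-median months: Jan, Apr, Jul. Among those, Apr has the highest rainfall (mm) (≈ 225).

Apr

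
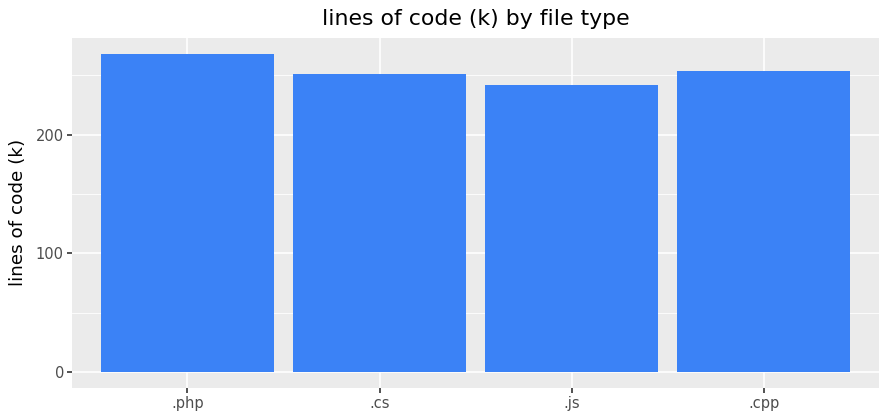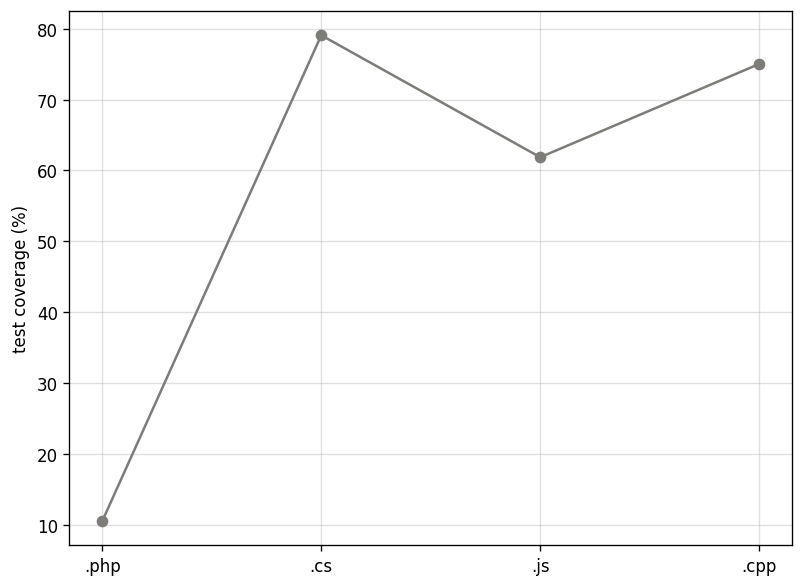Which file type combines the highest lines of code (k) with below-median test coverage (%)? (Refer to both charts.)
Chart 2 median test coverage (%) ≈ 70; below-median file types: .php, .js. Among those, .php has the highest lines of code (k) (≈ 275).

.php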